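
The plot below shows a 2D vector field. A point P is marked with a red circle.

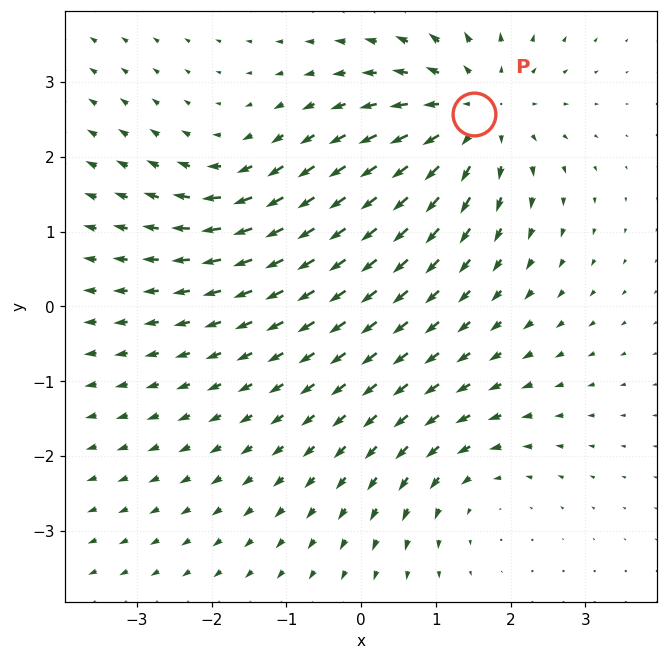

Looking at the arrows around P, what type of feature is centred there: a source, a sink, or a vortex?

source

At P (1.5, 2.6) the arrows spread outward. Divergence about +5, curl ≈0 — positive divergence with near-zero curl is a source.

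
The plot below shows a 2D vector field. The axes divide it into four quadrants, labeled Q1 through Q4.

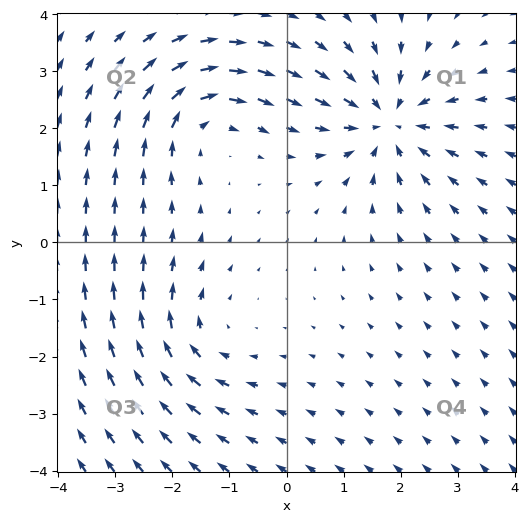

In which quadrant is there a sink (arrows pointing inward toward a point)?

The sink sits at approximately (1.8, 2.1), which lies in quadrant Q1. The divergence there is about -5, negative as expected for a sink.

Q1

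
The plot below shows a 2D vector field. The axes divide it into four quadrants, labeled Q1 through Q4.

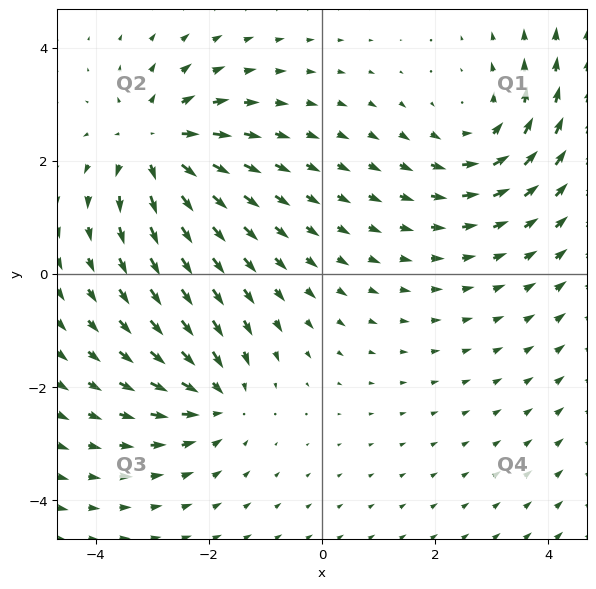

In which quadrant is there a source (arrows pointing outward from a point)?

The source sits at approximately (-2.9, 2.3), which lies in quadrant Q2. The divergence there is about +6, positive as expected for a source.

Q2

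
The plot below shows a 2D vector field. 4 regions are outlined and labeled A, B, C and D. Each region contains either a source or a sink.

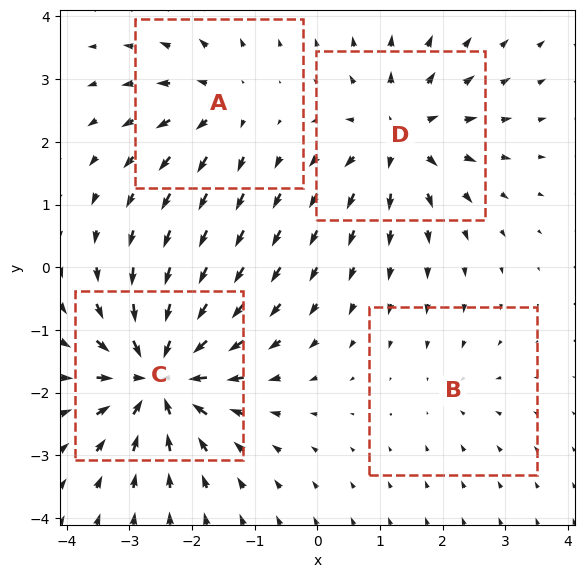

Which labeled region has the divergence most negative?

Divergence at each region's feature centre — A: about +4, B: about -2, C: about -9, D: about +6. Region C is most negative.

C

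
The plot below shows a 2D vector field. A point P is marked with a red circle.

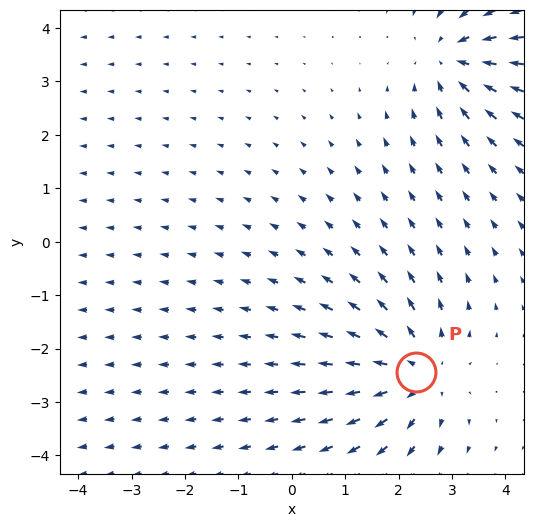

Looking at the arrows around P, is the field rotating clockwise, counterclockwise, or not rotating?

not rotating

Near P at (2.3, -2.4) the arrows show no circulation. The curl there is ≈0.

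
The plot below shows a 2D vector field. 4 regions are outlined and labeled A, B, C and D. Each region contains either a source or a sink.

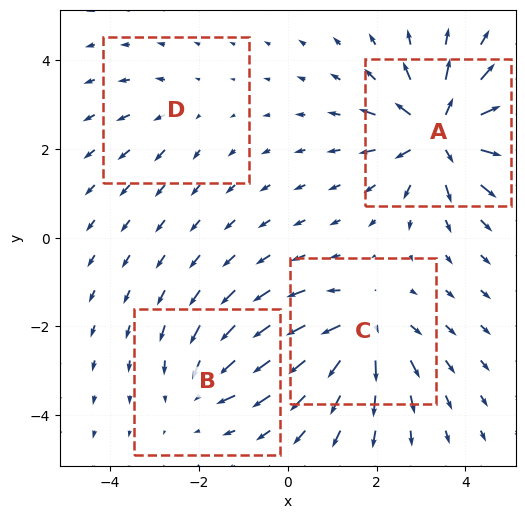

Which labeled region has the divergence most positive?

A

Divergence at each region's feature centre — A: about +8, B: about -4, C: about +6, D: about +2. Region A is most positive.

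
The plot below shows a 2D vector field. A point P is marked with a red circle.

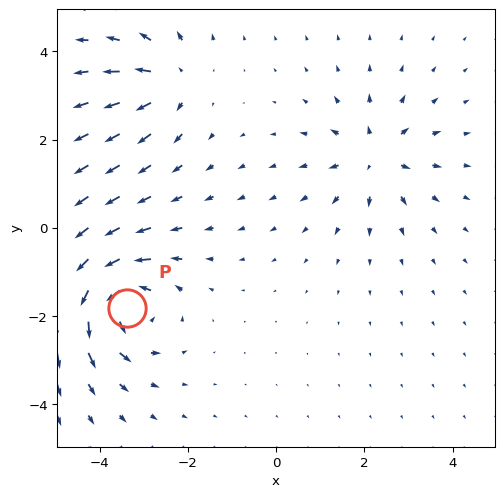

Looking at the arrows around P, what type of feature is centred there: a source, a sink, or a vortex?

At P (-3.4, -1.8) the arrows circulate counterclockwise. Divergence ≈0, curl about +6 — near-zero divergence with nonzero curl is a vortex.

vortex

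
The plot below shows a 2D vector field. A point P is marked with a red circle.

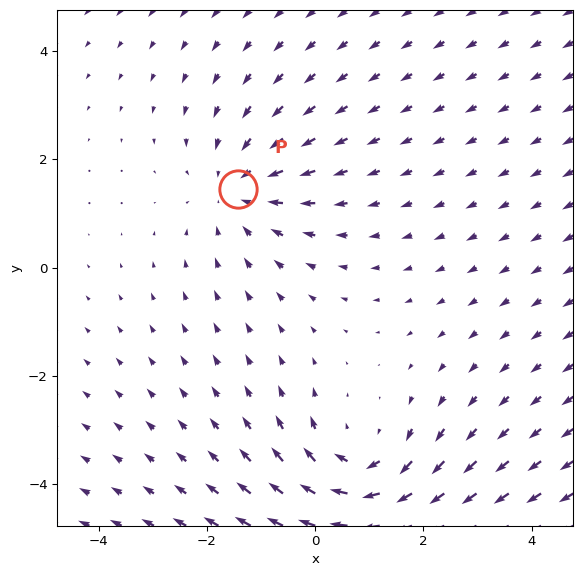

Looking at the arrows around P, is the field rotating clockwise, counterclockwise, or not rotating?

not rotating

Near P at (-1.4, 1.5) the arrows show no circulation. The curl there is ≈0.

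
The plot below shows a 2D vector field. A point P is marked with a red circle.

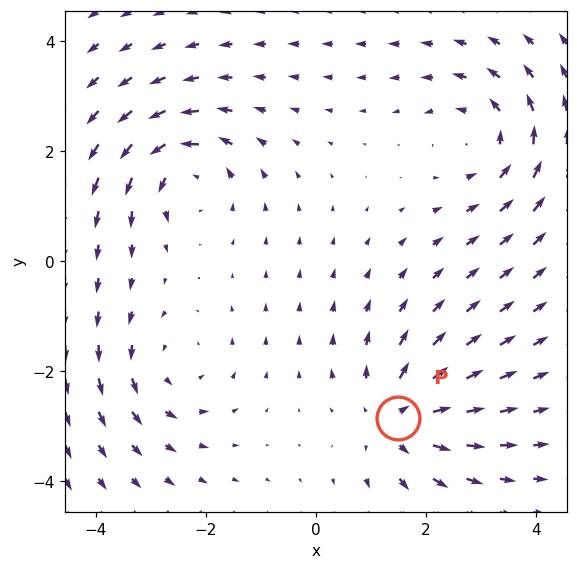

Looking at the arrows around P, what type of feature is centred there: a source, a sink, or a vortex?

source

At P (1.5, -2.9) the arrows spread outward. Divergence about +5, curl ≈0 — positive divergence with near-zero curl is a source.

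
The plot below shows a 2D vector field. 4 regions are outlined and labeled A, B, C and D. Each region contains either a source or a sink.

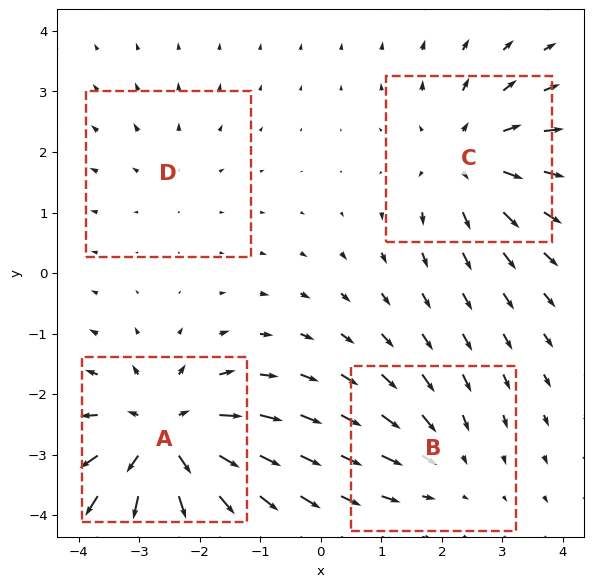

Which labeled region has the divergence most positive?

A

Divergence at each region's feature centre — A: about +7, B: about -3, C: about +5, D: about +2. Region A is most positive.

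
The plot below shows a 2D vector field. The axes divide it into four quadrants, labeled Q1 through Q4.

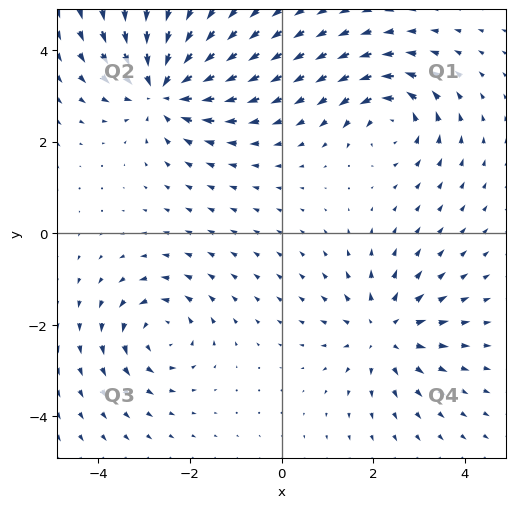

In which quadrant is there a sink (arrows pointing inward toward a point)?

Q2

The sink sits at approximately (-2.6, 3.2), which lies in quadrant Q2. The divergence there is about -5, negative as expected for a sink.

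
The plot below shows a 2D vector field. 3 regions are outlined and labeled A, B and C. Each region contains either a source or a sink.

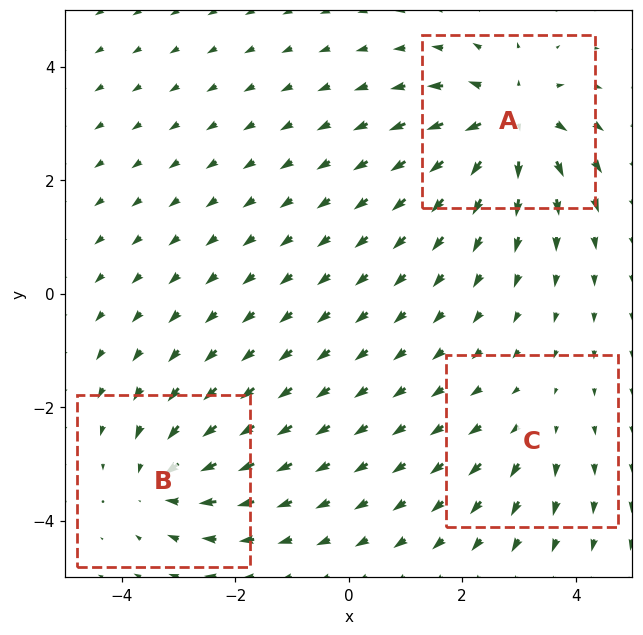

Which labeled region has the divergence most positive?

A

Divergence at each region's feature centre — A: about +5, B: about -4, C: about +2. Region A is most positive.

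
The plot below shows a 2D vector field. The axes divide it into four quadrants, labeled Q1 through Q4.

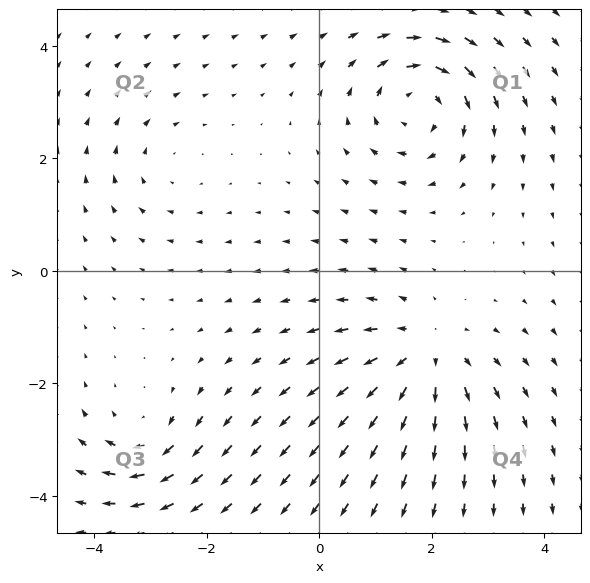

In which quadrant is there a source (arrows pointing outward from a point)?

Q4

The source sits at approximately (1.9, -1.5), which lies in quadrant Q4. The divergence there is about +4, positive as expected for a source.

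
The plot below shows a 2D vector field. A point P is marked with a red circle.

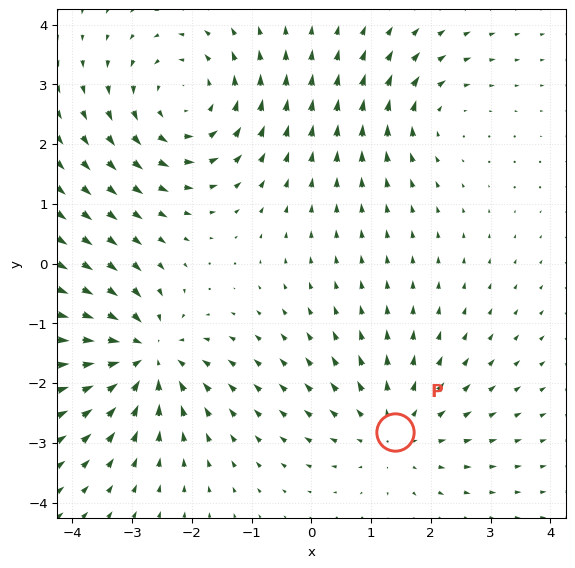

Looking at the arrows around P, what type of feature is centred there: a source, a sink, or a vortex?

source

At P (1.4, -2.8) the arrows spread outward. Divergence about +3, curl ≈0 — positive divergence with near-zero curl is a source.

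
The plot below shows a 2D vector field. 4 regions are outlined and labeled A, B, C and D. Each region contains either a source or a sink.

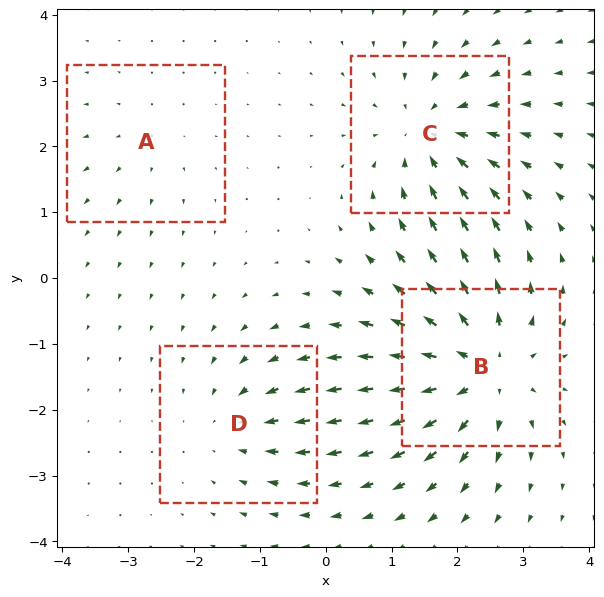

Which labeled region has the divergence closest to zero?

Divergence at each region's feature centre — A: about +2, B: about +7, C: about -5, D: about -3. Region A is closest to zero.

A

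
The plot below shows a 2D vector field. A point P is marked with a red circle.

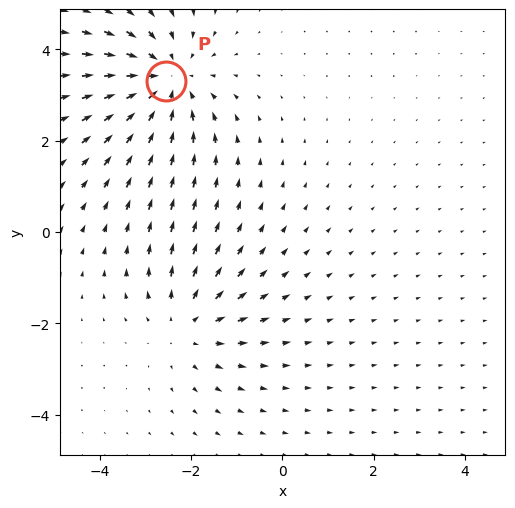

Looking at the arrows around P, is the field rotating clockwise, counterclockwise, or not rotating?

not rotating

Near P at (-2.6, 3.3) the arrows show no circulation. The curl there is ≈0.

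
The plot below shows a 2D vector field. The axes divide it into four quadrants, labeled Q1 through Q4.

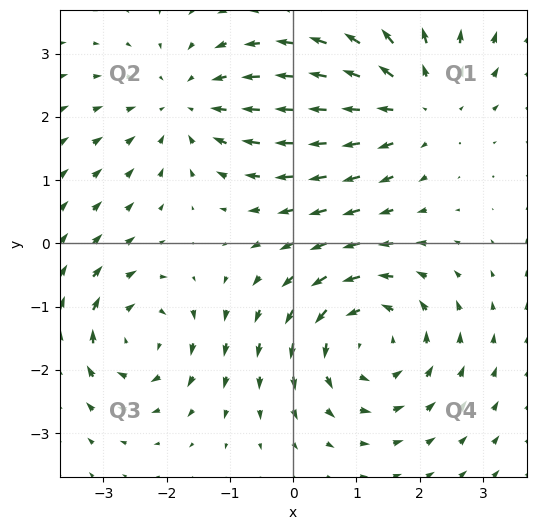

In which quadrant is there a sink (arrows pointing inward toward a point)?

Q2

The sink sits at approximately (-1.6, 2.2), which lies in quadrant Q2. The divergence there is about -3, negative as expected for a sink.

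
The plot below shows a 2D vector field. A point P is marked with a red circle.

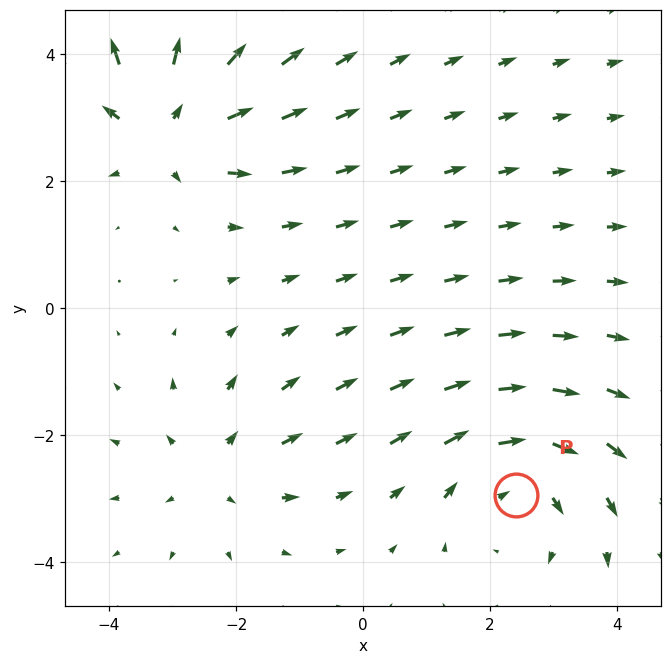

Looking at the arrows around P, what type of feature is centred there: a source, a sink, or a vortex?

vortex

At P (2.4, -2.9) the arrows circulate clockwise. Divergence ≈0, curl about -4 — near-zero divergence with nonzero curl is a vortex.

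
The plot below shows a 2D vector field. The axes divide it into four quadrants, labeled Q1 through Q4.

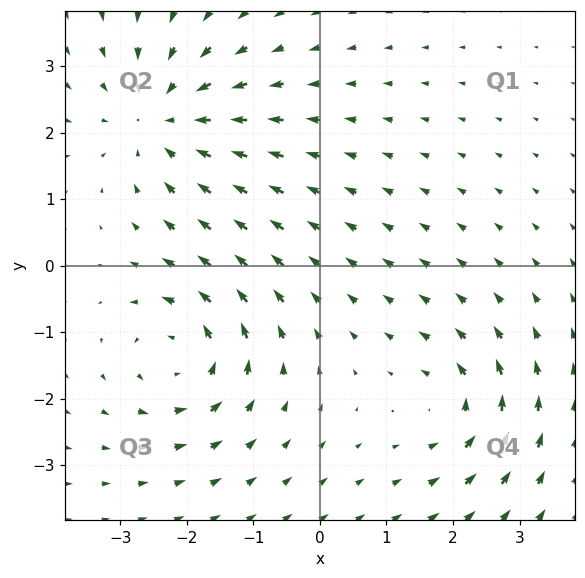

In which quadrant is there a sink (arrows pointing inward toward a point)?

The sink sits at approximately (-2.4, 2.2), which lies in quadrant Q2. The divergence there is about -4, negative as expected for a sink.

Q2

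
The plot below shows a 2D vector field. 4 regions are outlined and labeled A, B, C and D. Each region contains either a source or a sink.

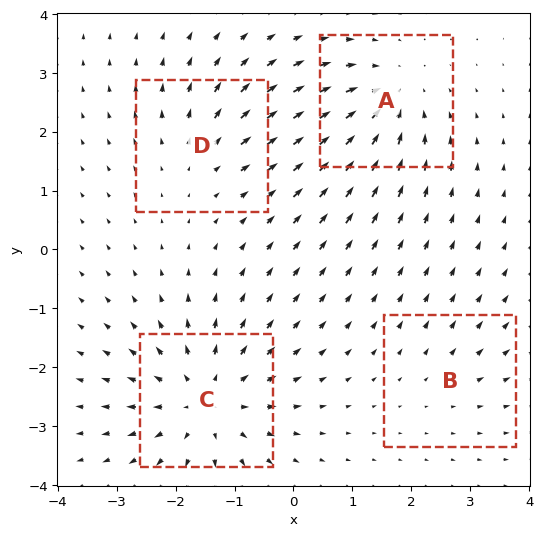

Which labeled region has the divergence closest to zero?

B

Divergence at each region's feature centre — A: about -5, B: about +2, C: about +6, D: about +3. Region B is closest to zero.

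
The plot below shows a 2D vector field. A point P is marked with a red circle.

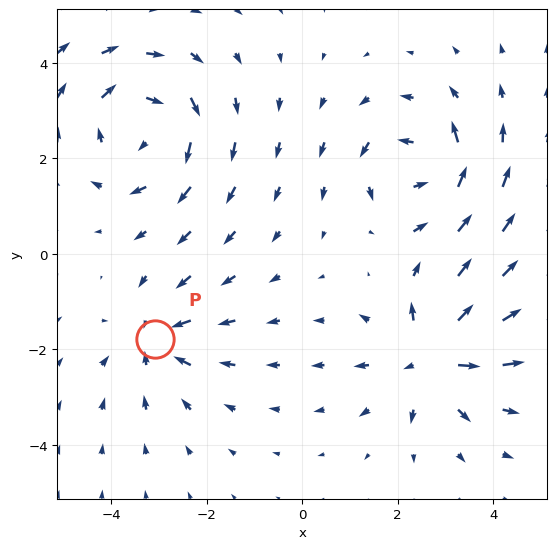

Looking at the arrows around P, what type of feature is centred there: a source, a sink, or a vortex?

sink

At P (-3.1, -1.8) the arrows converge inward. Divergence about -3, curl ≈0 — negative divergence with near-zero curl is a sink.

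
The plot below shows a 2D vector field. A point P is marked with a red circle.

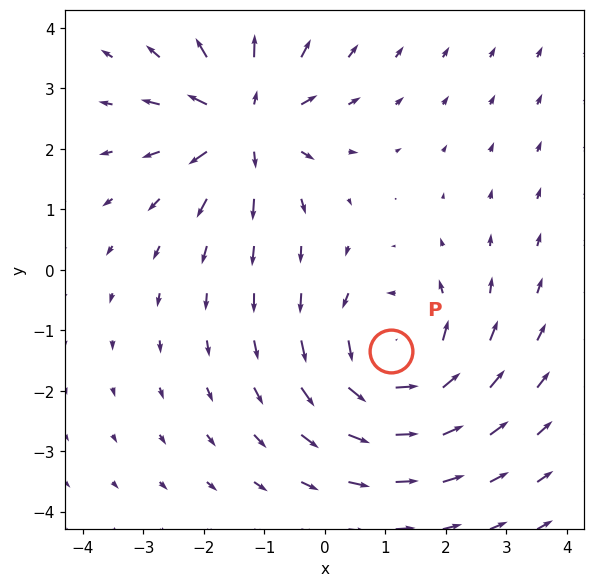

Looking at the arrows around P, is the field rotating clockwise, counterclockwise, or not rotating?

counterclockwise

Near P at (1.1, -1.4) the arrows circulate counterclockwise. The curl (z-component) there is about +3; positive curl means counterclockwise rotation.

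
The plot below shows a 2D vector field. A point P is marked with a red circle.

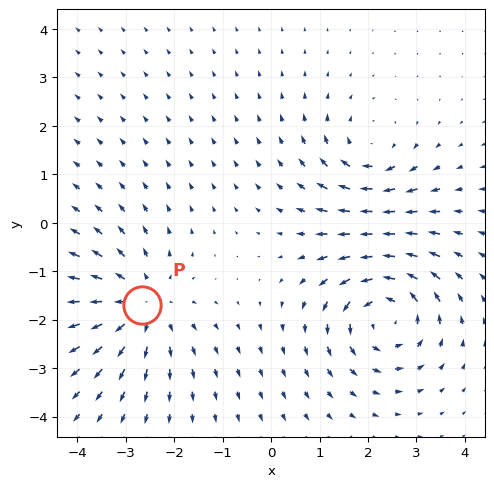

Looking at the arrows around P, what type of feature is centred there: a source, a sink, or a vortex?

source

At P (-2.7, -1.7) the arrows spread outward. Divergence about +3, curl ≈0 — positive divergence with near-zero curl is a source.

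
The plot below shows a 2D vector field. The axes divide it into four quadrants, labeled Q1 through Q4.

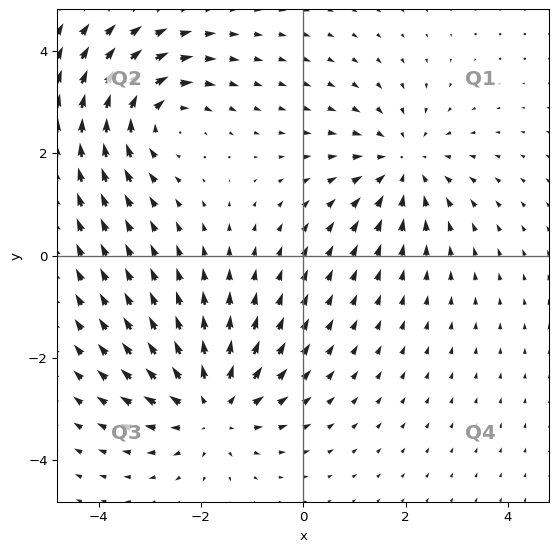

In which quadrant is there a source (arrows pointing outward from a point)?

The source sits at approximately (-1.8, -3.0), which lies in quadrant Q3. The divergence there is about +4, positive as expected for a source.

Q3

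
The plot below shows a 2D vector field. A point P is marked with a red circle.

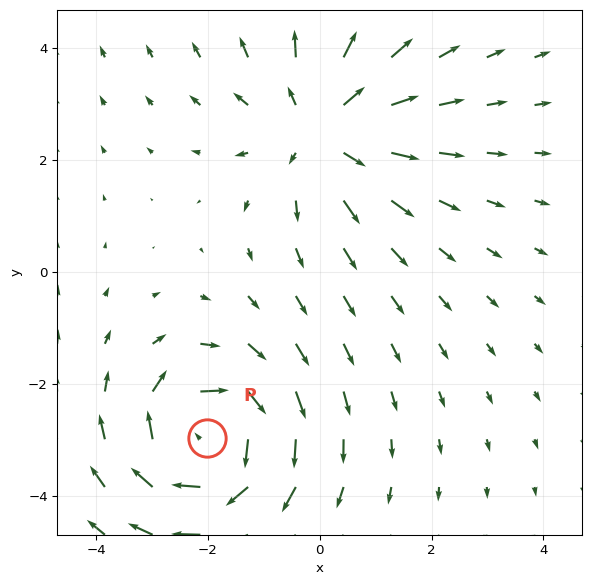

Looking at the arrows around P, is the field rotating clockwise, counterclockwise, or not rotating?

clockwise

Near P at (-2.0, -3.0) the arrows circulate clockwise. The curl (z-component) there is about -6; negative curl means clockwise rotation.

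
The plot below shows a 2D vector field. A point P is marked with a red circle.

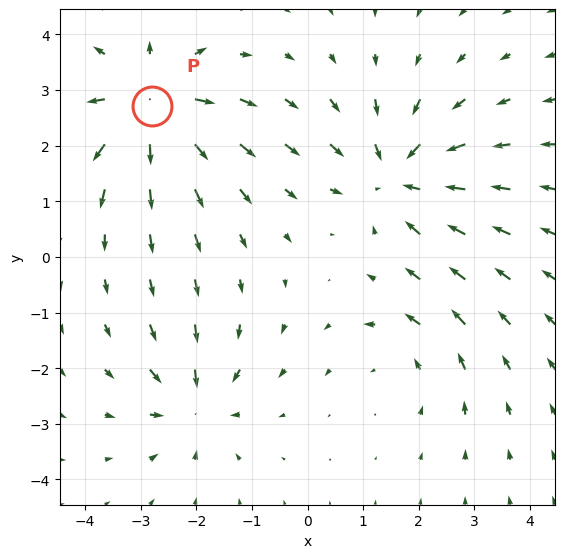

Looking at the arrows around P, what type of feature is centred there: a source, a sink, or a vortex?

At P (-2.8, 2.7) the arrows spread outward. Divergence about +6, curl ≈0 — positive divergence with near-zero curl is a source.

source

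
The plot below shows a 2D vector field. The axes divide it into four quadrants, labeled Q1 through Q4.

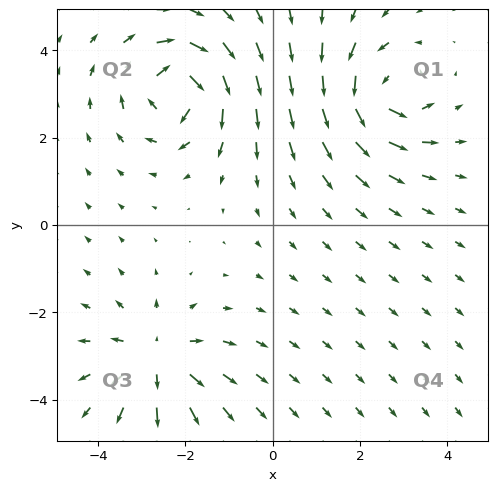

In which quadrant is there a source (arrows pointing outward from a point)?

The source sits at approximately (-2.7, -3.1), which lies in quadrant Q3. The divergence there is about +3, positive as expected for a source.

Q3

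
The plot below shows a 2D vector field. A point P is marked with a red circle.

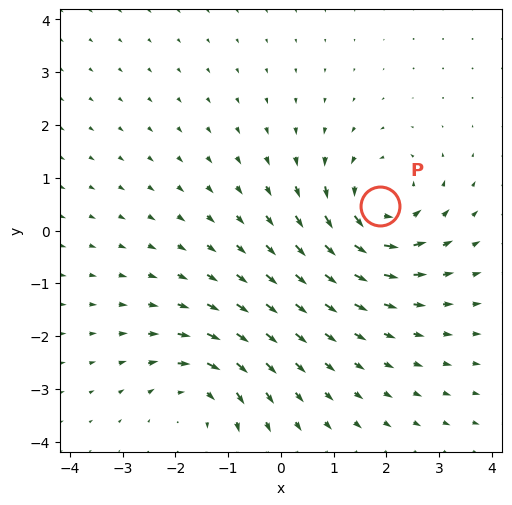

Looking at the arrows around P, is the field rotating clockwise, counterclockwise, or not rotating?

counterclockwise

Near P at (1.9, 0.5) the arrows circulate counterclockwise. The curl (z-component) there is about +4; positive curl means counterclockwise rotation.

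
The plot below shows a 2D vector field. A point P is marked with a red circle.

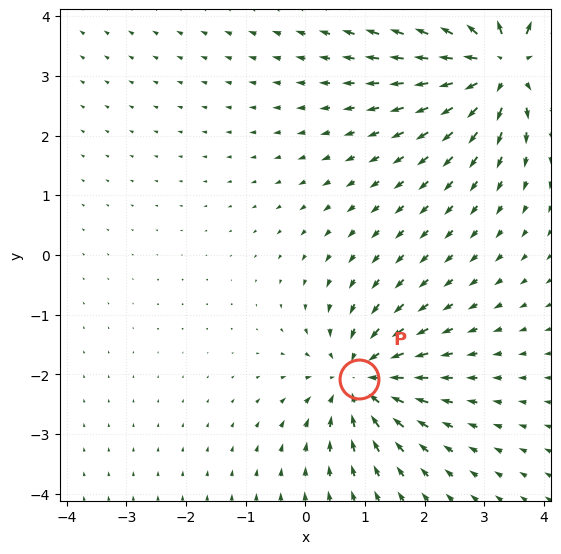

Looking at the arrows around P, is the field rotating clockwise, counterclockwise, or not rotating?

Near P at (0.9, -2.1) the arrows show no circulation. The curl there is ≈0.

not rotating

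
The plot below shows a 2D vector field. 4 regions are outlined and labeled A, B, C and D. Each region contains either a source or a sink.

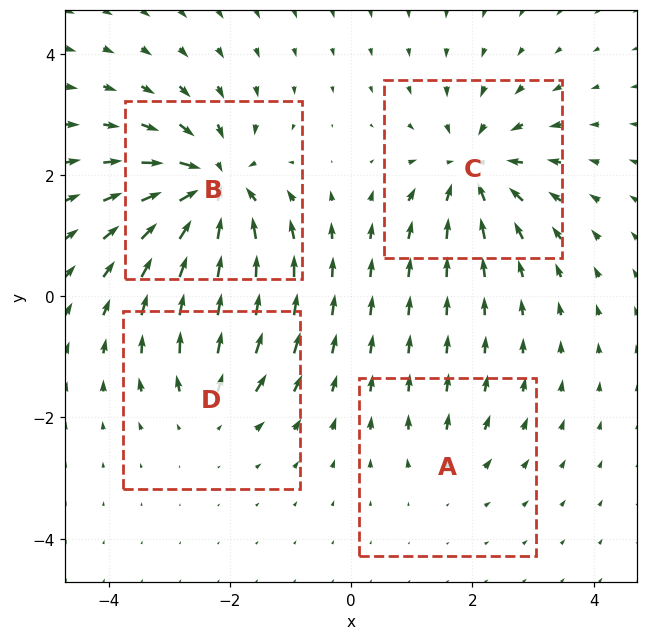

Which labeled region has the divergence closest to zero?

A

Divergence at each region's feature centre — A: about +2, B: about -8, C: about -6, D: about +4. Region A is closest to zero.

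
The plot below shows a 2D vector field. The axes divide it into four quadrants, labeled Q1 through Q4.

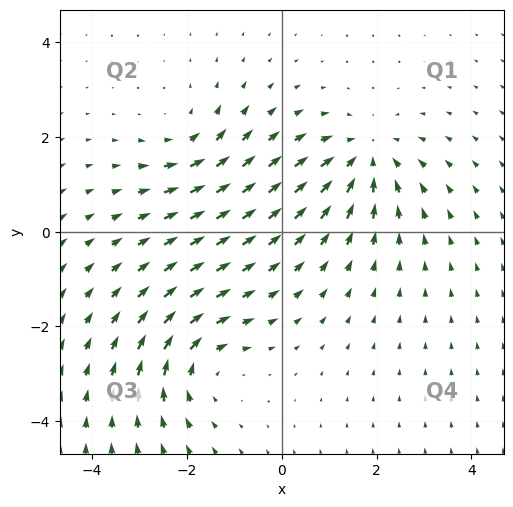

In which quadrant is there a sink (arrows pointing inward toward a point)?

The sink sits at approximately (1.8, 1.6), which lies in quadrant Q1. The divergence there is about -5, negative as expected for a sink.

Q1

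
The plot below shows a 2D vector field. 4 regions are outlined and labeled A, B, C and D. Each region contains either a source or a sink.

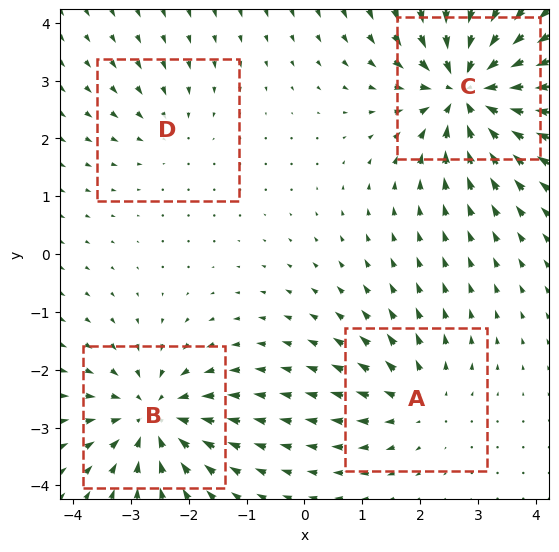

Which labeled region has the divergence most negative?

Divergence at each region's feature centre — A: about +4, B: about -6, C: about -8, D: about -2. Region C is most negative.

C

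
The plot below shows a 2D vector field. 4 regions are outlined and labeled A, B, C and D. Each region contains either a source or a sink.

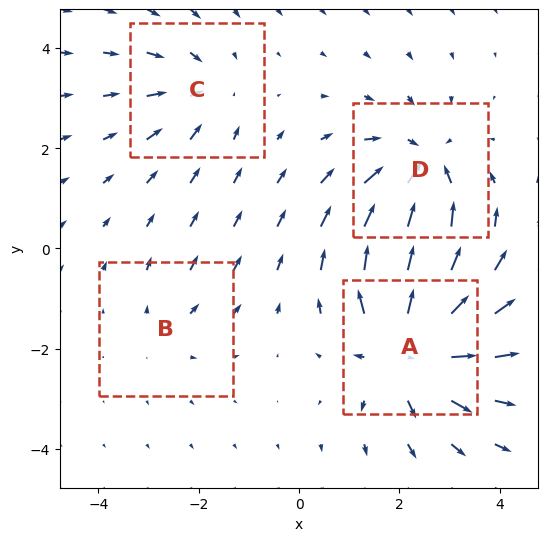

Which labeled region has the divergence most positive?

Divergence at each region's feature centre — A: about +7, B: about +2, C: about -3, D: about -5. Region A is most positive.

A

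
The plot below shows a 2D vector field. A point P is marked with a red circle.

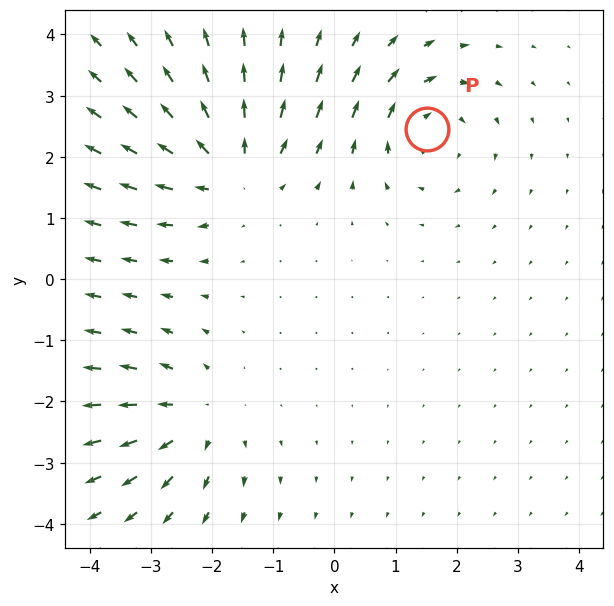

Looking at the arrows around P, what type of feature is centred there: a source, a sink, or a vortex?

vortex

At P (1.5, 2.5) the arrows circulate clockwise. Divergence ≈0, curl about -4 — near-zero divergence with nonzero curl is a vortex.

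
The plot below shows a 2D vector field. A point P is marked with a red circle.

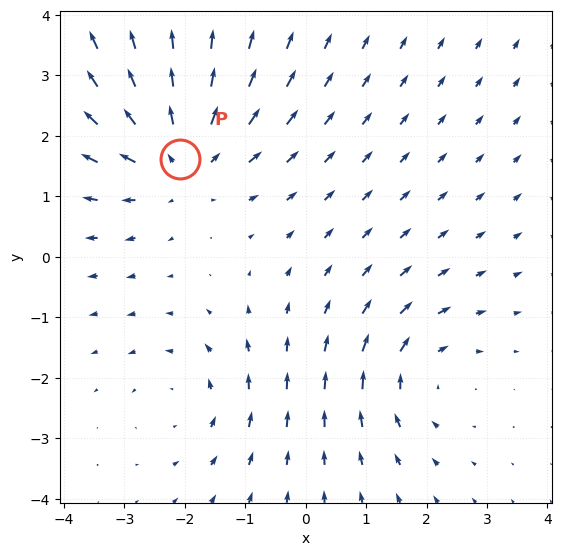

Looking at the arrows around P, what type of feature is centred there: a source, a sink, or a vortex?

At P (-2.1, 1.6) the arrows spread outward. Divergence about +4, curl ≈0 — positive divergence with near-zero curl is a source.

source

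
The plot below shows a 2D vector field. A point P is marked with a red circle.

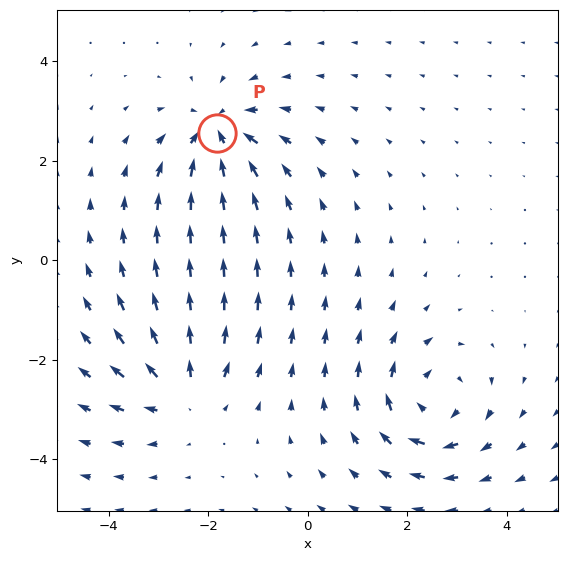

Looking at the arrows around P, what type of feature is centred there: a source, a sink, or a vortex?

At P (-1.8, 2.6) the arrows converge inward. Divergence about -4, curl ≈0 — negative divergence with near-zero curl is a sink.

sink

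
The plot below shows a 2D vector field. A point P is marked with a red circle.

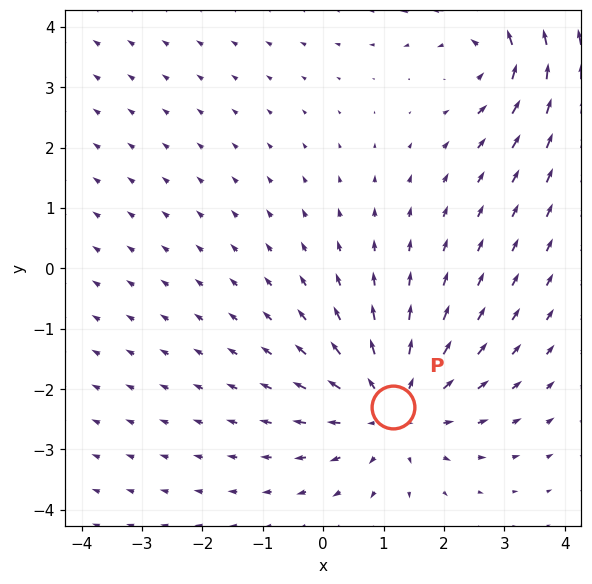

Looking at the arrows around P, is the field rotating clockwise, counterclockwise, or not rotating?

not rotating

Near P at (1.2, -2.3) the arrows show no circulation. The curl there is ≈0.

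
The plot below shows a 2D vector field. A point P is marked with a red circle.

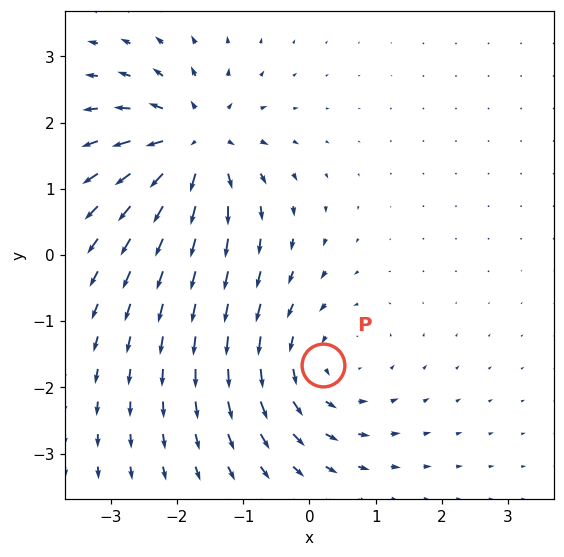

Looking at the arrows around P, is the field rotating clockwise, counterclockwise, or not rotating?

Near P at (0.2, -1.7) the arrows circulate counterclockwise. The curl (z-component) there is about +3; positive curl means counterclockwise rotation.

counterclockwise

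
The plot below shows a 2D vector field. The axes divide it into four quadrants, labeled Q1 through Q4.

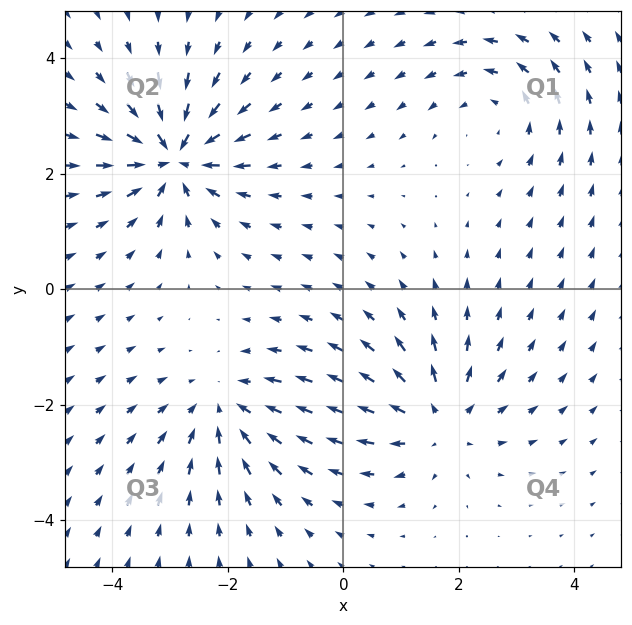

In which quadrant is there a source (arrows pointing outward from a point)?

The source sits at approximately (1.6, -2.3), which lies in quadrant Q4. The divergence there is about +3, positive as expected for a source.

Q4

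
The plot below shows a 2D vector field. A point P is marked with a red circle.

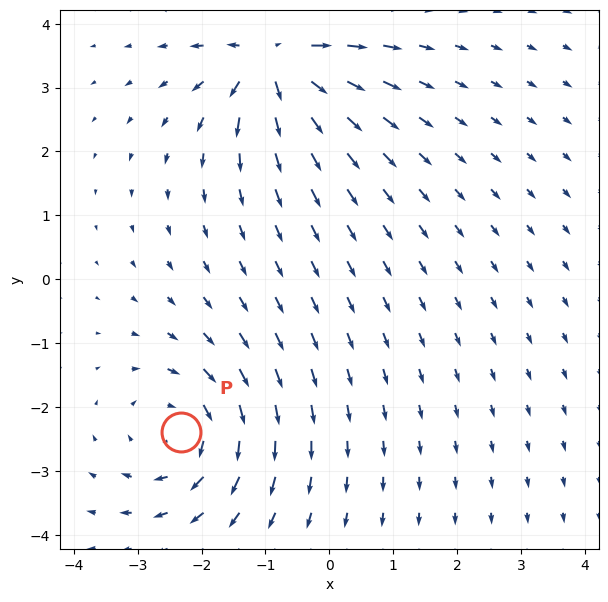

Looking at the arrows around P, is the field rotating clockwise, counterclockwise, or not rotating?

Near P at (-2.3, -2.4) the arrows circulate clockwise. The curl (z-component) there is about -4; negative curl means clockwise rotation.

clockwise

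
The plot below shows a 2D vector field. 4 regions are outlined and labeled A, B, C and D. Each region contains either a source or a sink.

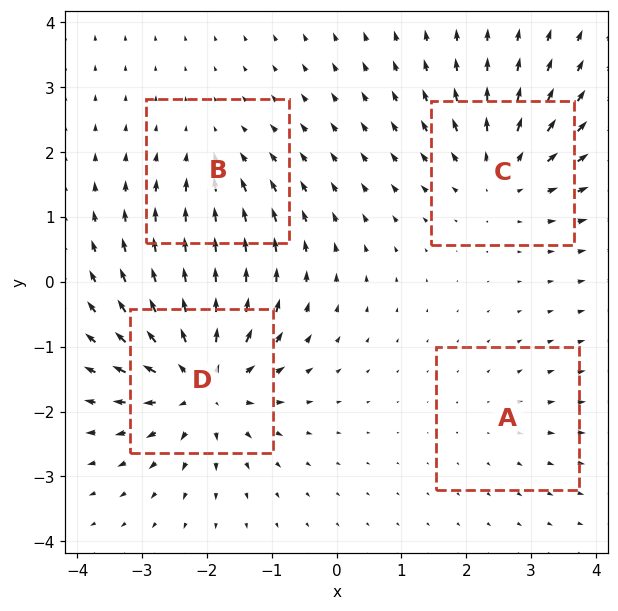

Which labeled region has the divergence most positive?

D

Divergence at each region's feature centre — A: about +2, B: about -3, C: about +5, D: about +8. Region D is most positive.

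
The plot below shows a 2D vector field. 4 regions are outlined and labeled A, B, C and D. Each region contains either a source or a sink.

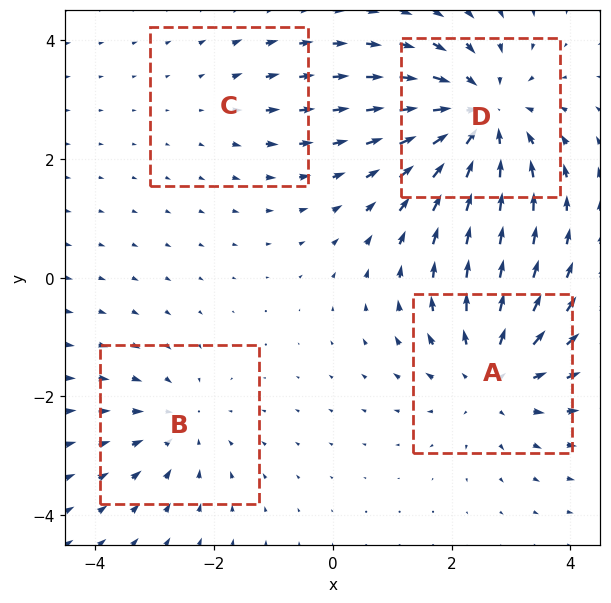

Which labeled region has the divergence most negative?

Divergence at each region's feature centre — A: about +4, B: about -3, C: about +2, D: about -6. Region D is most negative.

D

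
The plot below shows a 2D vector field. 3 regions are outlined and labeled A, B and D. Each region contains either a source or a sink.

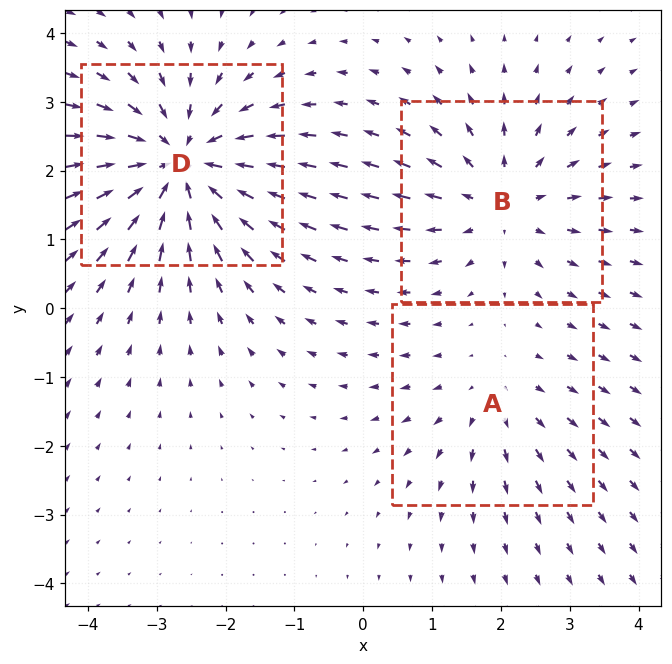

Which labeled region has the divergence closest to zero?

Divergence at each region's feature centre — A: about +2, B: about +3, D: about -5. Region A is closest to zero.

A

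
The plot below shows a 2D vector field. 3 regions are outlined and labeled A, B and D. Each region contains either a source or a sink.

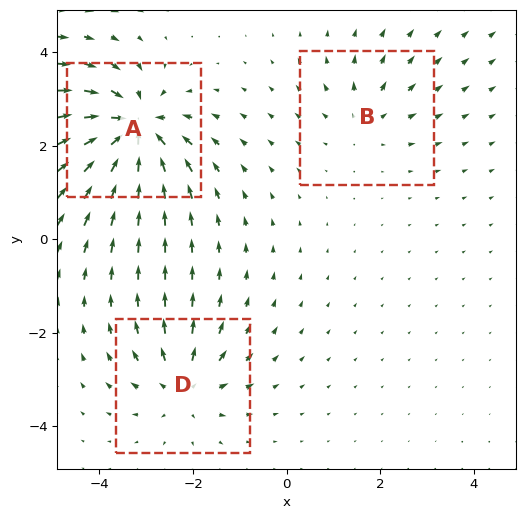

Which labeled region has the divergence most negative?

A

Divergence at each region's feature centre — A: about -6, B: about +3, D: about +4. Region A is most negative.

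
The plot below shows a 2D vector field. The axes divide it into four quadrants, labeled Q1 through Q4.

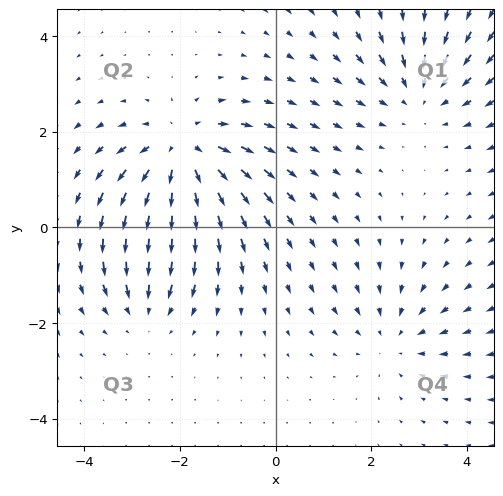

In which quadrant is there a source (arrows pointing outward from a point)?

The source sits at approximately (-2.0, 1.6), which lies in quadrant Q2. The divergence there is about +5, positive as expected for a source.

Q2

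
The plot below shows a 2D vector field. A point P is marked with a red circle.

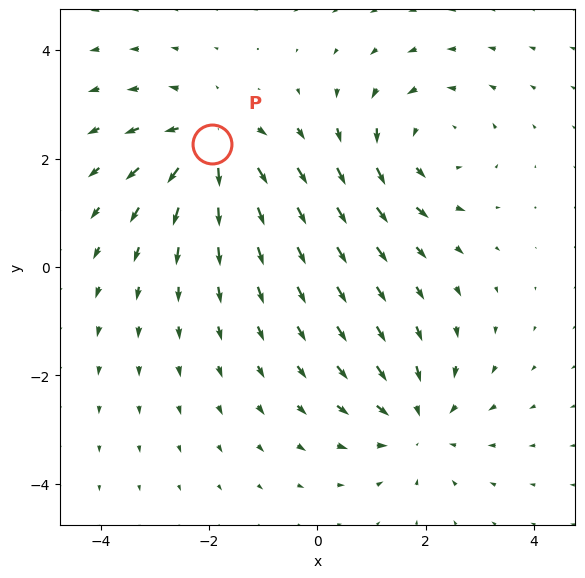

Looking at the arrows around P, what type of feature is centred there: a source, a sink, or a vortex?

source

At P (-1.9, 2.3) the arrows spread outward. Divergence about +6, curl ≈0 — positive divergence with near-zero curl is a source.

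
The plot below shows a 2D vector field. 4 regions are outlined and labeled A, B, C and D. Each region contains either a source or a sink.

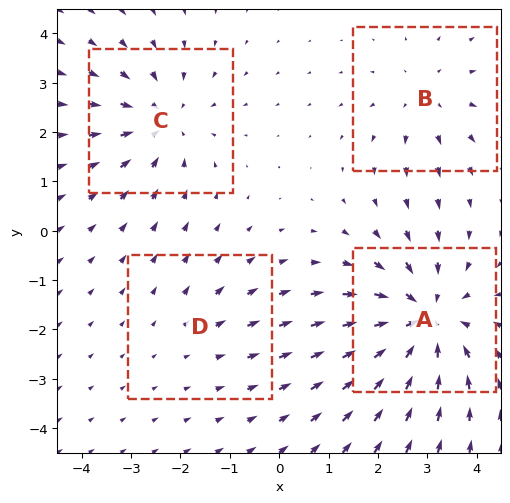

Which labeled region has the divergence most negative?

A

Divergence at each region's feature centre — A: about -6, B: about +3, C: about -4, D: about +2. Region A is most negative.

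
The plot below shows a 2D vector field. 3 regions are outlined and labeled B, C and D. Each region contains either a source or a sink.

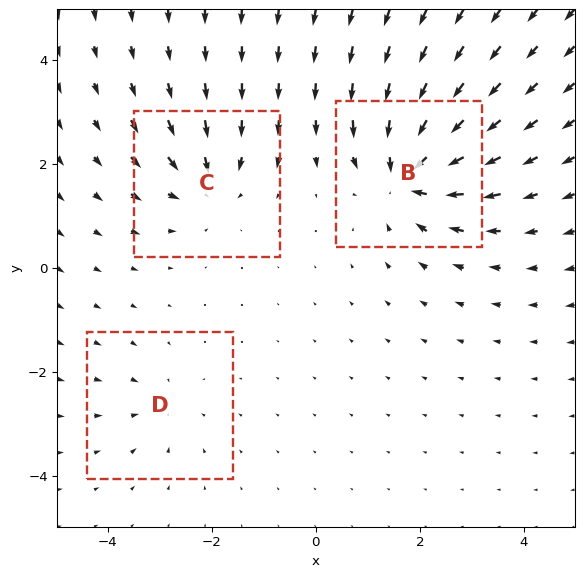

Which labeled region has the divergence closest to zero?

D

Divergence at each region's feature centre — B: about -6, C: about -4, D: about -2. Region D is closest to zero.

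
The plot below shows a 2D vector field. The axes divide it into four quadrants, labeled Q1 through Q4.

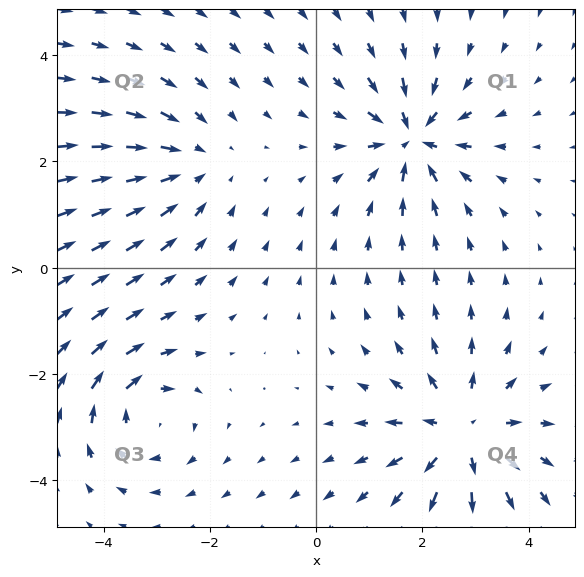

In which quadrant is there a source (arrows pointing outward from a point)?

Q4

The source sits at approximately (2.8, -3.1), which lies in quadrant Q4. The divergence there is about +4, positive as expected for a source.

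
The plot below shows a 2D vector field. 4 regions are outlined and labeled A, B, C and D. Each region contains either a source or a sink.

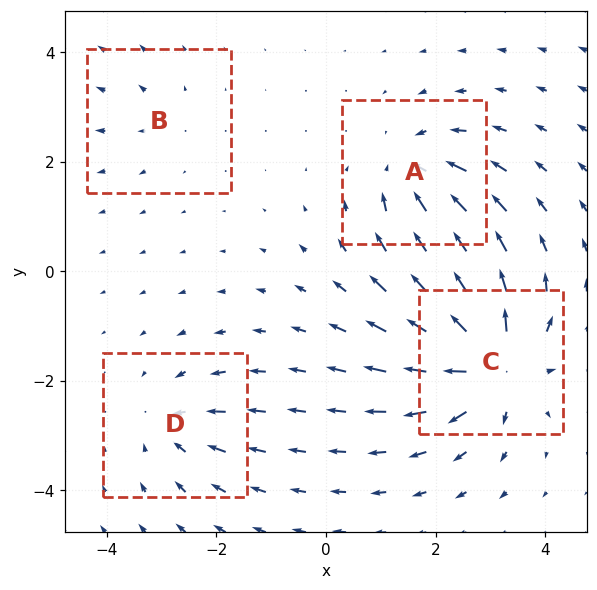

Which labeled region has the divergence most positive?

Divergence at each region's feature centre — A: about -6, B: about +2, C: about +9, D: about -4. Region C is most positive.

C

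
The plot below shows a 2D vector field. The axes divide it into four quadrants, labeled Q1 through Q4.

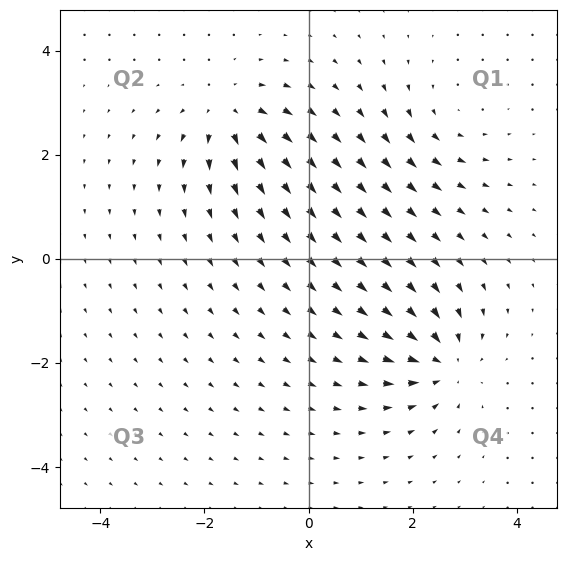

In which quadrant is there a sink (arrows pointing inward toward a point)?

Q4

The sink sits at approximately (2.6, -2.0), which lies in quadrant Q4. The divergence there is about -6, negative as expected for a sink.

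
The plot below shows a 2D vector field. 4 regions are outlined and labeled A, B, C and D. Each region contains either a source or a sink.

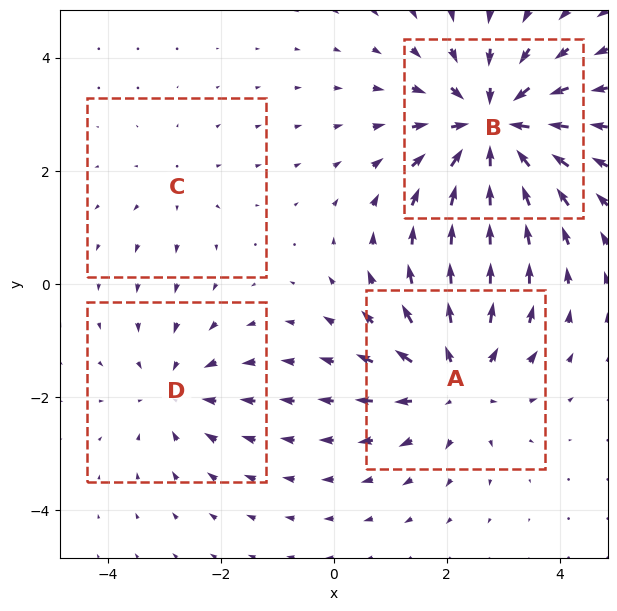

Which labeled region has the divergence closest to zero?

Divergence at each region's feature centre — A: about +4, B: about -6, C: about +2, D: about -3. Region C is closest to zero.

C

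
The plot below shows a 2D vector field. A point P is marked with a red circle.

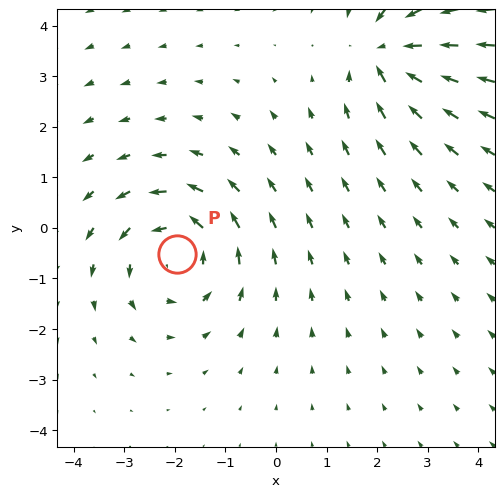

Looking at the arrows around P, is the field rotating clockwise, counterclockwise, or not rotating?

counterclockwise

Near P at (-2.0, -0.5) the arrows circulate counterclockwise. The curl (z-component) there is about +4; positive curl means counterclockwise rotation.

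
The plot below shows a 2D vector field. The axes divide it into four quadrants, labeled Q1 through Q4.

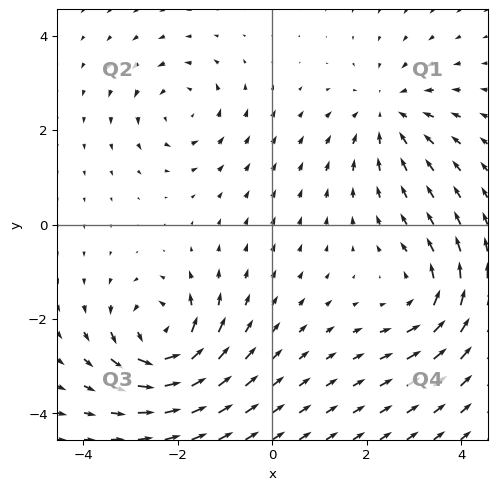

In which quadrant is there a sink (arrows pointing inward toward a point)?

The sink sits at approximately (2.5, 2.4), which lies in quadrant Q1. The divergence there is about -3, negative as expected for a sink.

Q1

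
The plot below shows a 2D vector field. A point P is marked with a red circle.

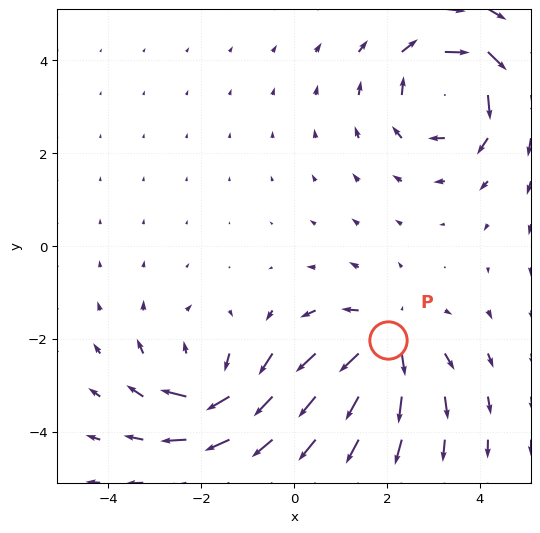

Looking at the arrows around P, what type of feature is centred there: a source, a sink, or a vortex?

At P (2.0, -2.0) the arrows spread outward. Divergence about +4, curl ≈0 — positive divergence with near-zero curl is a source.

source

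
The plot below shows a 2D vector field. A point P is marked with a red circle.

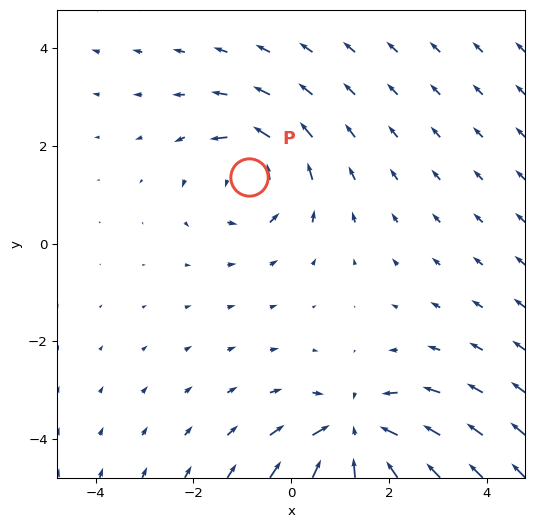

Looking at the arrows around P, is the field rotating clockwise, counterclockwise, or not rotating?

Near P at (-0.9, 1.4) the arrows circulate counterclockwise. The curl (z-component) there is about +4; positive curl means counterclockwise rotation.

counterclockwise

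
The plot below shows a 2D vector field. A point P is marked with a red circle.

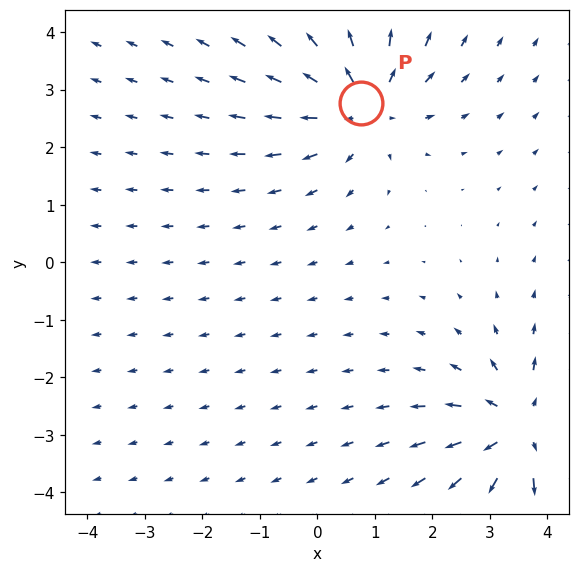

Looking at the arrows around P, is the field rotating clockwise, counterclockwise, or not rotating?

not rotating

Near P at (0.8, 2.8) the arrows show no circulation. The curl there is ≈0.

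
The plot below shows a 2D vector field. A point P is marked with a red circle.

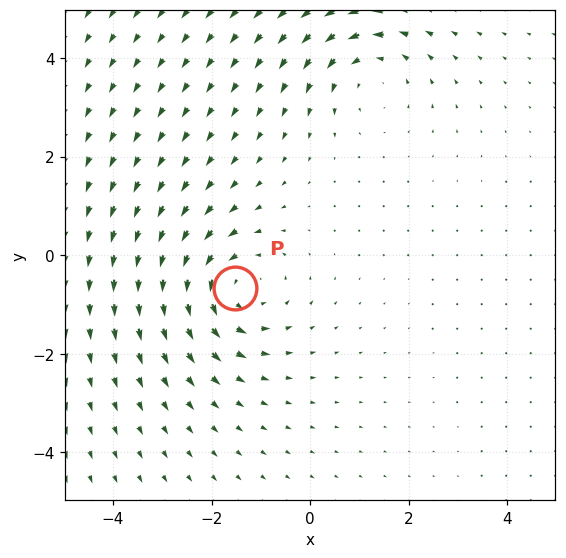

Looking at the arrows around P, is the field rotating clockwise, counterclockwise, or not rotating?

counterclockwise

Near P at (-1.5, -0.7) the arrows circulate counterclockwise. The curl (z-component) there is about +4; positive curl means counterclockwise rotation.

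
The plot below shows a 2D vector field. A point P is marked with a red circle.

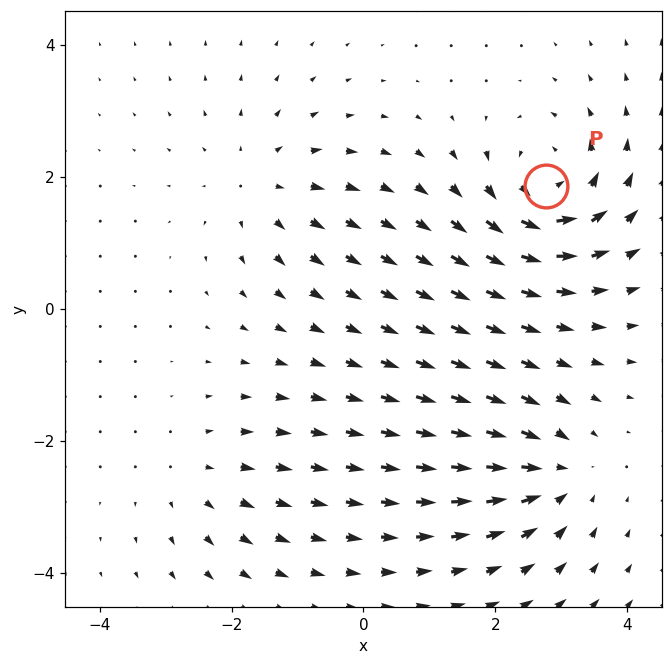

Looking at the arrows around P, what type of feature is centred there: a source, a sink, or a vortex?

At P (2.8, 1.9) the arrows circulate counterclockwise. Divergence ≈0, curl about +6 — near-zero divergence with nonzero curl is a vortex.

vortex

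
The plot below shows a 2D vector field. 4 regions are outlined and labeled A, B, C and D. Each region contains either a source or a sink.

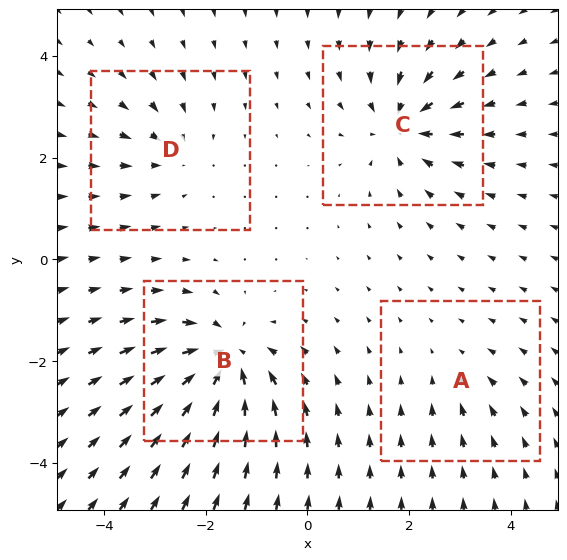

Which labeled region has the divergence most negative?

B

Divergence at each region's feature centre — A: about -2, B: about -8, C: about -6, D: about -4. Region B is most negative.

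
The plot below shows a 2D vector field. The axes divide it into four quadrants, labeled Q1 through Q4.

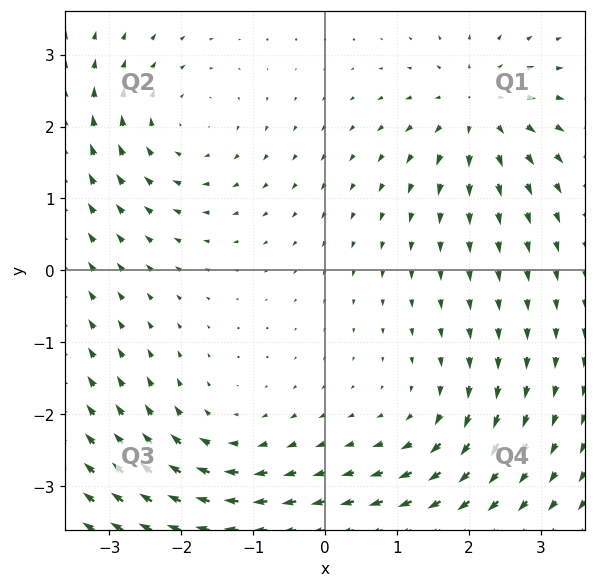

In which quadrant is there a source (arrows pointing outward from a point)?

Q1

The source sits at approximately (2.1, 2.2), which lies in quadrant Q1. The divergence there is about +5, positive as expected for a source.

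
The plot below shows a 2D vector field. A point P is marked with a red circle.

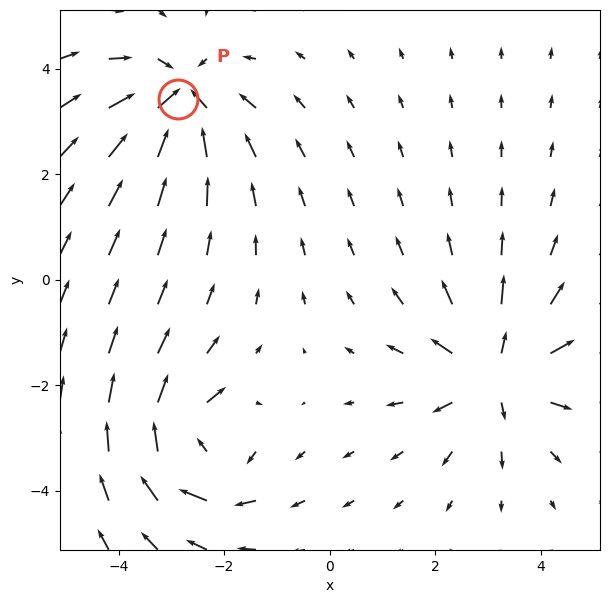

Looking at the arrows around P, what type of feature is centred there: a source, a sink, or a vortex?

sink

At P (-2.9, 3.4) the arrows converge inward. Divergence about -5, curl ≈0 — negative divergence with near-zero curl is a sink.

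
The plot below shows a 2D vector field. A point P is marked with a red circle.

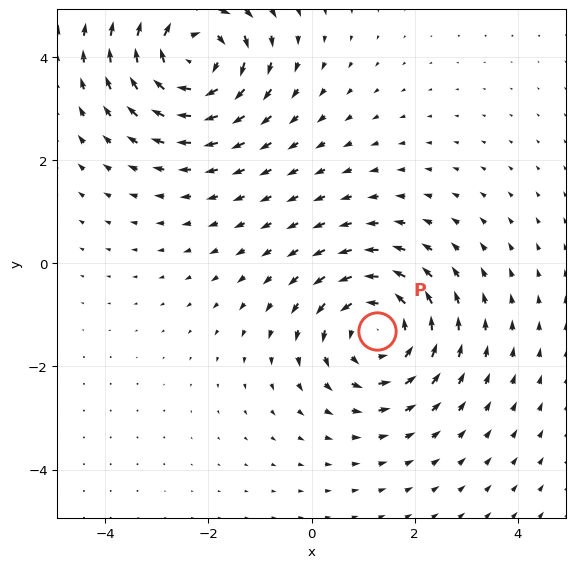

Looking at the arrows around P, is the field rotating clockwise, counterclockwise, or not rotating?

counterclockwise

Near P at (1.3, -1.3) the arrows circulate counterclockwise. The curl (z-component) there is about +3; positive curl means counterclockwise rotation.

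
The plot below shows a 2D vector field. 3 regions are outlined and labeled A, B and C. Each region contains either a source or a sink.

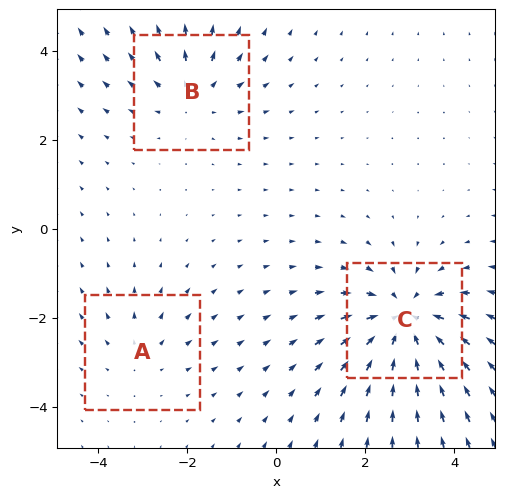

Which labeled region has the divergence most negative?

Divergence at each region's feature centre — A: about +2, B: about +3, C: about -5. Region C is most negative.

C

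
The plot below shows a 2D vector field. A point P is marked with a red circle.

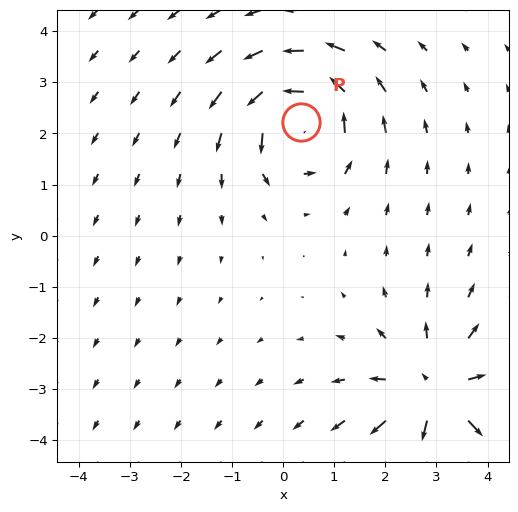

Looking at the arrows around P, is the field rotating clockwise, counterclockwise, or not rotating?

counterclockwise

Near P at (0.3, 2.2) the arrows circulate counterclockwise. The curl (z-component) there is about +5; positive curl means counterclockwise rotation.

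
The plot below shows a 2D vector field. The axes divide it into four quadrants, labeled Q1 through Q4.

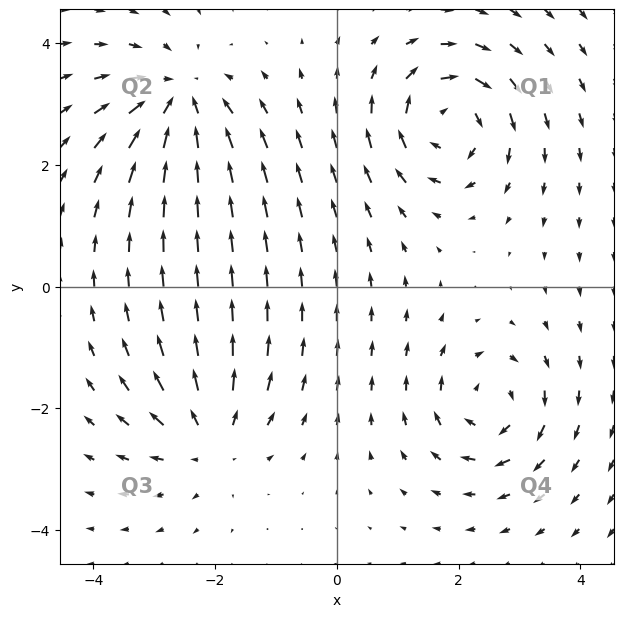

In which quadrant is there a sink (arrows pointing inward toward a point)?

Q2

The sink sits at approximately (-2.6, 3.1), which lies in quadrant Q2. The divergence there is about -5, negative as expected for a sink.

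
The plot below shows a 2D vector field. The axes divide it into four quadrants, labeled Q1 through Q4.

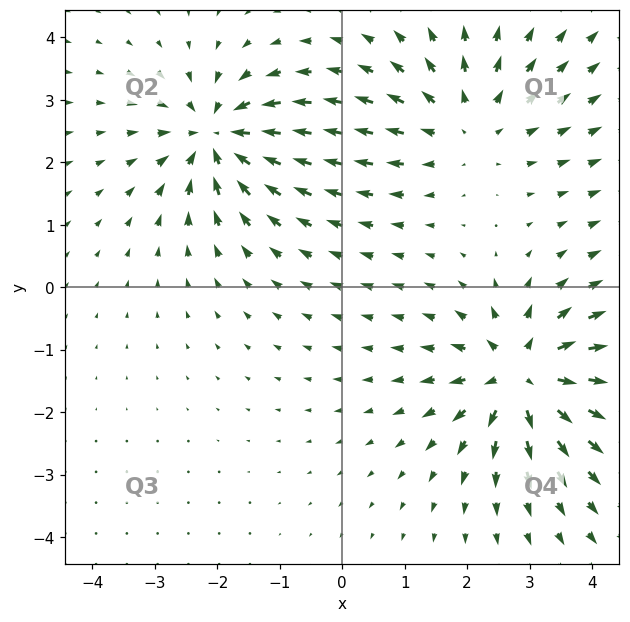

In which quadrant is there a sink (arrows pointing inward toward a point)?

Q2

The sink sits at approximately (-2.0, 2.4), which lies in quadrant Q2. The divergence there is about -6, negative as expected for a sink.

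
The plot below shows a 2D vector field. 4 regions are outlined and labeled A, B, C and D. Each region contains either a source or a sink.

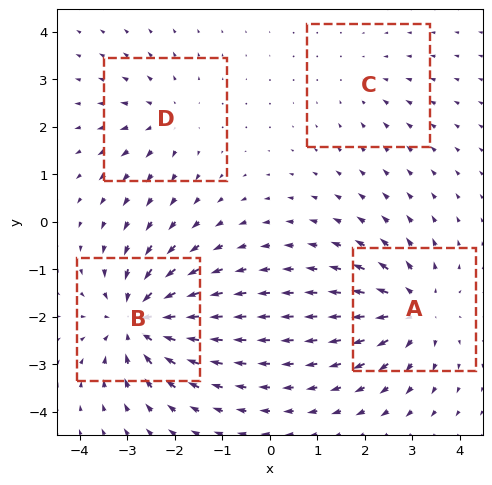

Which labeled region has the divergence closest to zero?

C

Divergence at each region's feature centre — A: about +6, B: about -7, C: about -2, D: about +4. Region C is closest to zero.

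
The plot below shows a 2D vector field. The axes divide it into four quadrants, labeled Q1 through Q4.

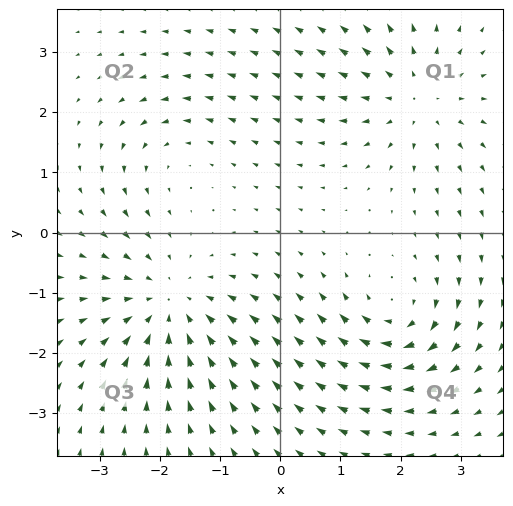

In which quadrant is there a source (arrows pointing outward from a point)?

The source sits at approximately (2.3, 2.3), which lies in quadrant Q1. The divergence there is about +4, positive as expected for a source.

Q1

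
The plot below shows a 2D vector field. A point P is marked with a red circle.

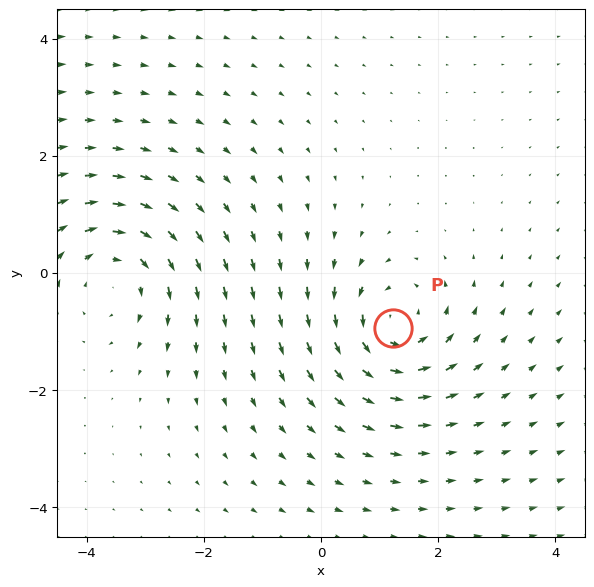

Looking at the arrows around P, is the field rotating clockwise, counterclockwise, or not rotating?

Near P at (1.2, -0.9) the arrows circulate counterclockwise. The curl (z-component) there is about +6; positive curl means counterclockwise rotation.

counterclockwise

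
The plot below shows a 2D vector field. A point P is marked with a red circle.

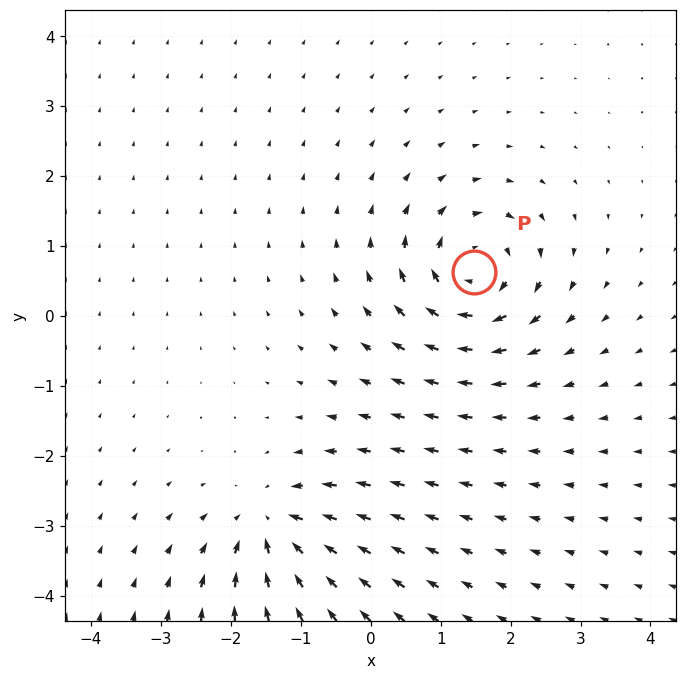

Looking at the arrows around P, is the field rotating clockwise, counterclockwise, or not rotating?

clockwise

Near P at (1.5, 0.6) the arrows circulate clockwise. The curl (z-component) there is about -7; negative curl means clockwise rotation.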